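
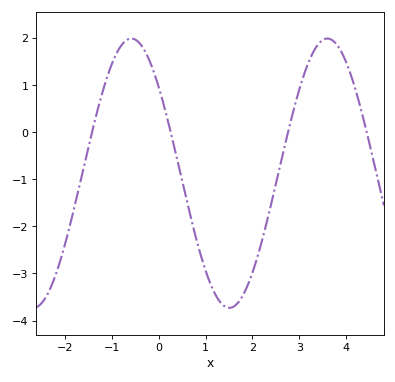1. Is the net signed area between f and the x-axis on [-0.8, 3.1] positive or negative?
negative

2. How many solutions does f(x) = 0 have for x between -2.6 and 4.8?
4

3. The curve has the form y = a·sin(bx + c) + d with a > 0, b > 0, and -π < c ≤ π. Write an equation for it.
y = 2.86sin(1.5x + 2.5) - 0.87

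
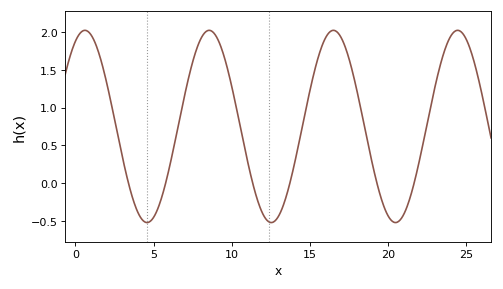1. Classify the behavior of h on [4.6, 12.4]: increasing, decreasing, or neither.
neither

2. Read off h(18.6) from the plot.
0.654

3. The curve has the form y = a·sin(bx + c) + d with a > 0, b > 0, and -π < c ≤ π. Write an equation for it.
y = 1.27sin(0.79x + 1.09) + 0.75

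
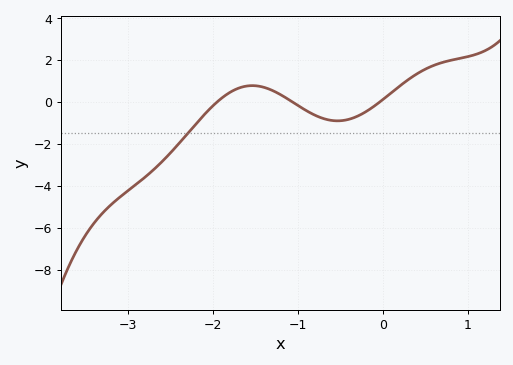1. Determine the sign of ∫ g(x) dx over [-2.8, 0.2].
negative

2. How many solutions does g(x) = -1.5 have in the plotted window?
1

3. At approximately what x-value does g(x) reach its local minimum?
-0.5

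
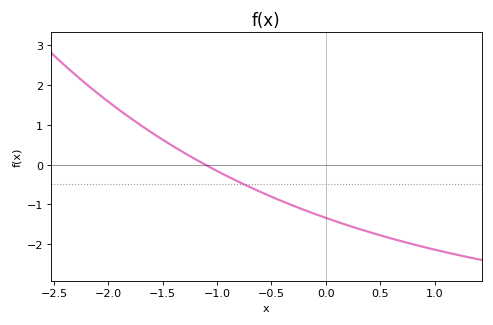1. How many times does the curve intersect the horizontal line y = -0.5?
1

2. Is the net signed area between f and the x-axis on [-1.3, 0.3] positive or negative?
negative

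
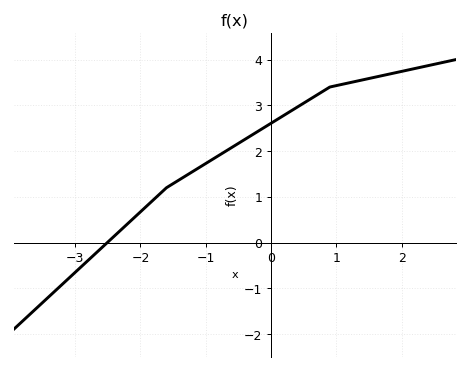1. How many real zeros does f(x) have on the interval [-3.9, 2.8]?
1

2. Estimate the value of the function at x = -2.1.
0.538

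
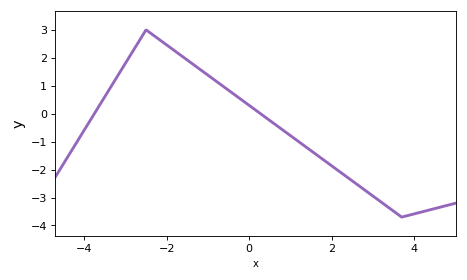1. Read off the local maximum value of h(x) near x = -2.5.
3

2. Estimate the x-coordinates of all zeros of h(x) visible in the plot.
-3.75, 0.276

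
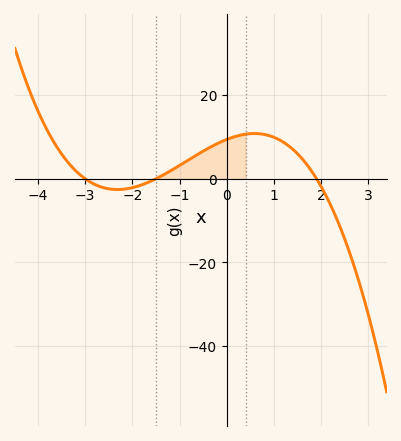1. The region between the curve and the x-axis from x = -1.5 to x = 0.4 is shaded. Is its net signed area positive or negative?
positive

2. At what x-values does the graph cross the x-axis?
-3, -1.5, 1.9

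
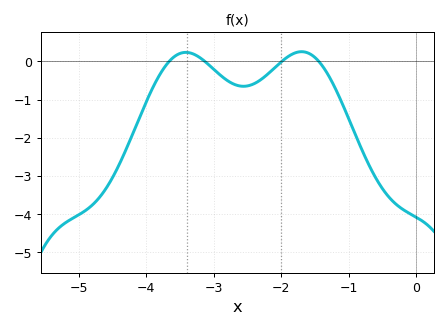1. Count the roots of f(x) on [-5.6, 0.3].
4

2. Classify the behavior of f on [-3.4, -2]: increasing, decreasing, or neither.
neither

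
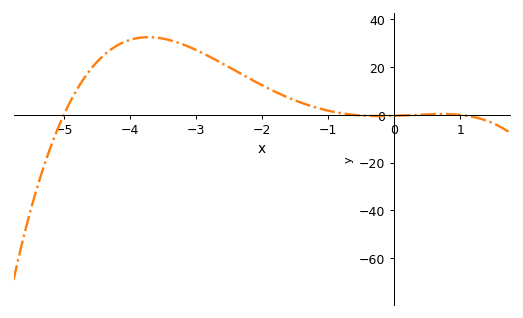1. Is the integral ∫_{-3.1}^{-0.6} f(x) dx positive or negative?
positive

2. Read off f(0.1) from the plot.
0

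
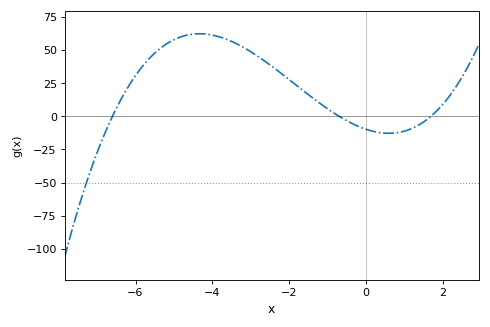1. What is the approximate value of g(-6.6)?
0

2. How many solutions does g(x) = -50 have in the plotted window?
1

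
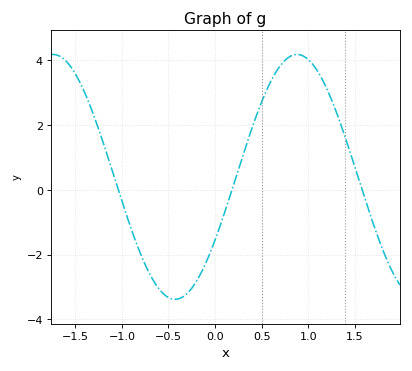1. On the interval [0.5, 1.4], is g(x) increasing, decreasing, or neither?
neither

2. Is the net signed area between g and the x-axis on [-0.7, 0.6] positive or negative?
negative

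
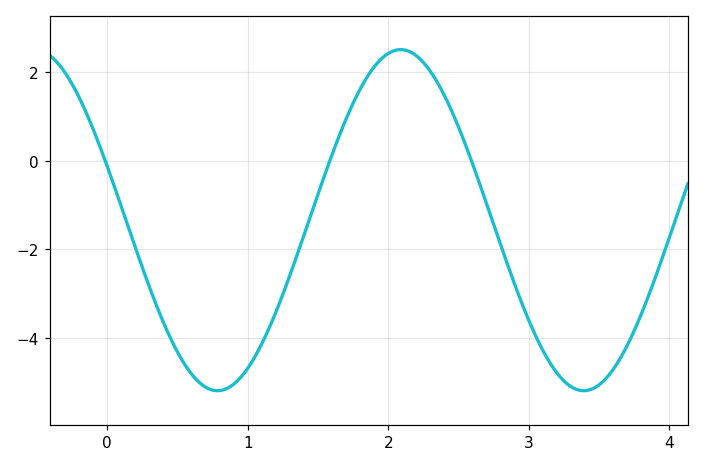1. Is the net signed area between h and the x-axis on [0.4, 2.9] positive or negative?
negative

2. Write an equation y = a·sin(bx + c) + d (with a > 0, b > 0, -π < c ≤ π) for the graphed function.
y = 3.85sin(2.4x + 2.8) - 1.34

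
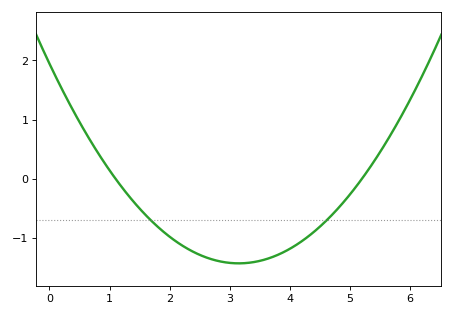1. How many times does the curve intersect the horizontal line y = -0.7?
2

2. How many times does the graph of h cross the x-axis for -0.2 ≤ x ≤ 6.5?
2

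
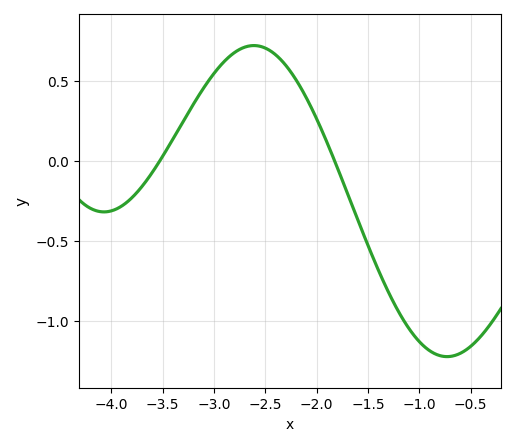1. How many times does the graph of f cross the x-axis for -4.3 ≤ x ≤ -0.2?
2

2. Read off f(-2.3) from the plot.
0.595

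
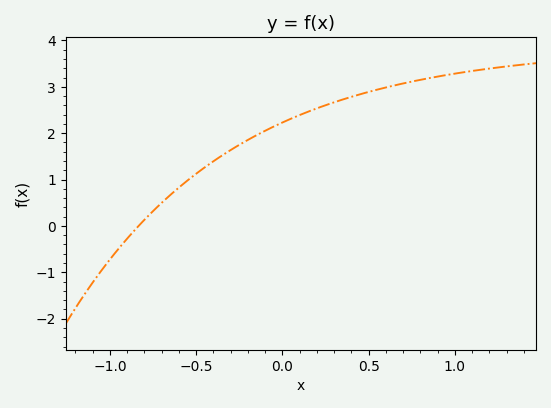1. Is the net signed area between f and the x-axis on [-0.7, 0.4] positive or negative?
positive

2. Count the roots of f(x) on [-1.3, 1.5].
1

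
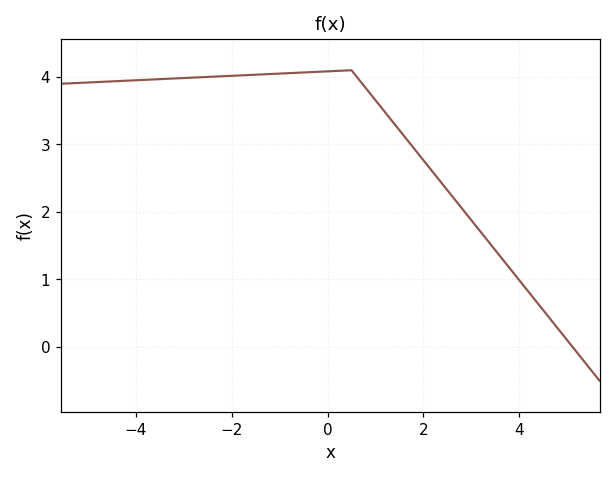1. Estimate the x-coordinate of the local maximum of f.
0.495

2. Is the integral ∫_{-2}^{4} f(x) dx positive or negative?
positive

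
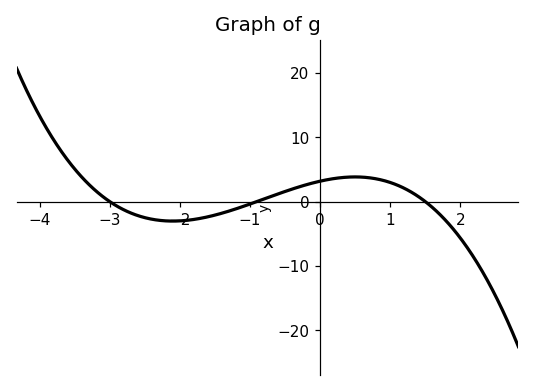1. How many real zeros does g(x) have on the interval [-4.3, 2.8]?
3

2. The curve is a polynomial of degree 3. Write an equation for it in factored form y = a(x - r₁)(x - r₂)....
y = -0.78(x + 3)(x + 0.9)(x - 1.5)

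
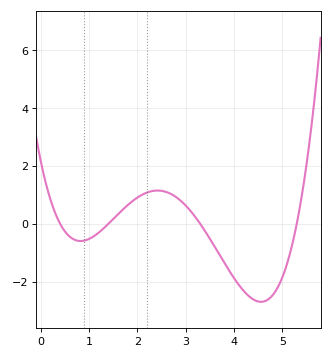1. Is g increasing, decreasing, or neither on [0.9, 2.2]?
increasing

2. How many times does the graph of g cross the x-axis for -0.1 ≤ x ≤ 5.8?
4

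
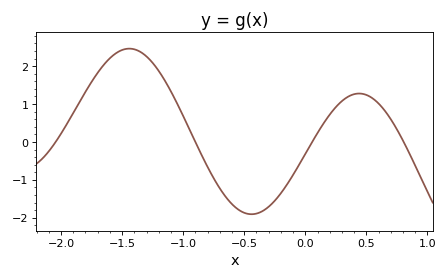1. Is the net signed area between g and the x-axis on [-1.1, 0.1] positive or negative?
negative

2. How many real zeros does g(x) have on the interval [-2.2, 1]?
4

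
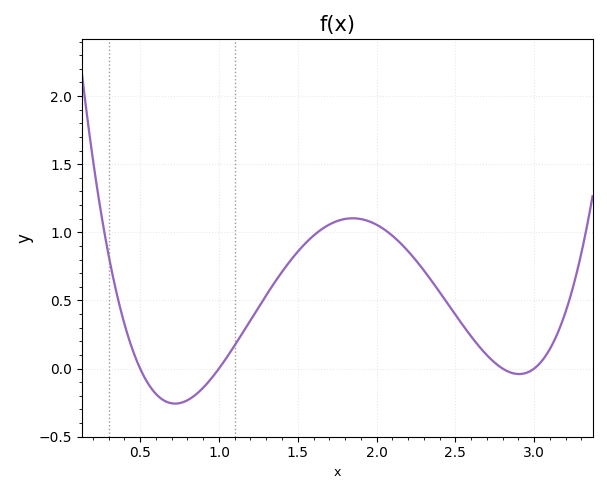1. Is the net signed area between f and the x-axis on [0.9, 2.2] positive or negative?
positive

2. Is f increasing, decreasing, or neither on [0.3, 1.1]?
neither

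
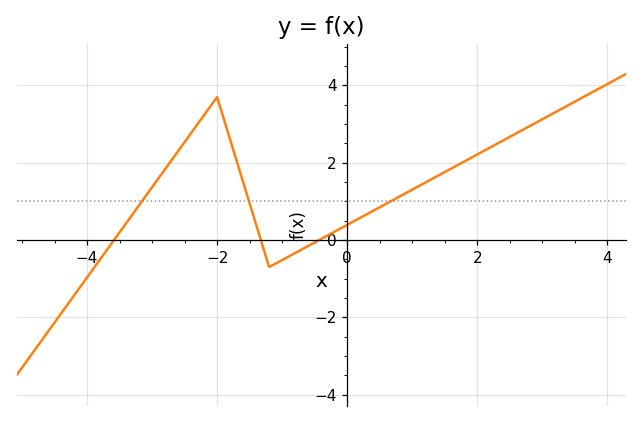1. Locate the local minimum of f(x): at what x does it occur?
-1.2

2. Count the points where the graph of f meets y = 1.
3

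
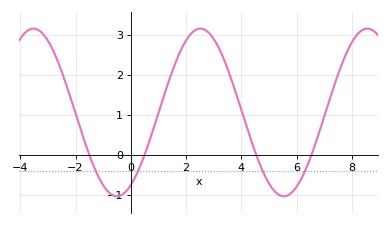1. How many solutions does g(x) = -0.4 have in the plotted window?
4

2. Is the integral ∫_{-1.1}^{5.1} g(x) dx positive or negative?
positive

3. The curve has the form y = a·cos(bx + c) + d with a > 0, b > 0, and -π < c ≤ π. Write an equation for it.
y = 2.09cos(1x - 2.6) + 1.06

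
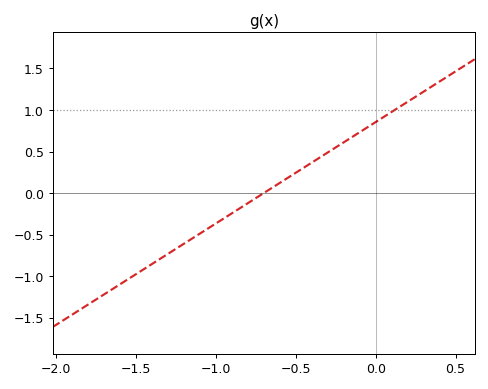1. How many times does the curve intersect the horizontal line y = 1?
1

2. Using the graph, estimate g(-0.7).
0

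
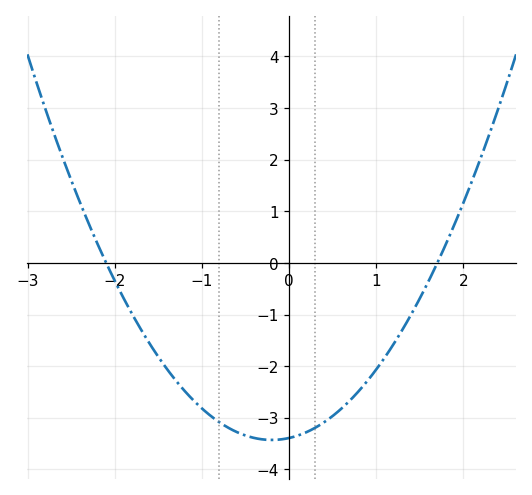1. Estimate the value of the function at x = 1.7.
0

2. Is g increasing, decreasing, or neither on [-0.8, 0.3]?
neither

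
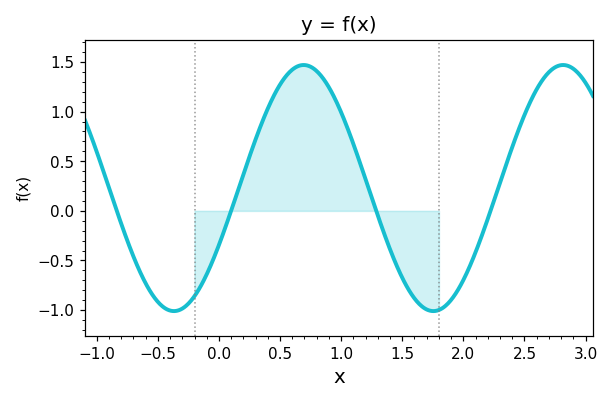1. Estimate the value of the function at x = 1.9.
-0.897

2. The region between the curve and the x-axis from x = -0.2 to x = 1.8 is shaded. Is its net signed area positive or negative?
positive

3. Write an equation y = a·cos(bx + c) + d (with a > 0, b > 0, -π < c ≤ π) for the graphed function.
y = 1.24cos(2.96x - 2.05) + 0.23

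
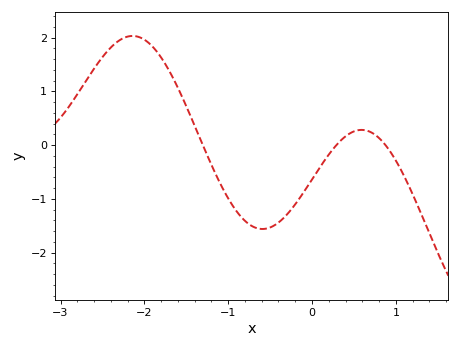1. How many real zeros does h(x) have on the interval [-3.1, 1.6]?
3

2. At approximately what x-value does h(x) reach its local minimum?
-0.6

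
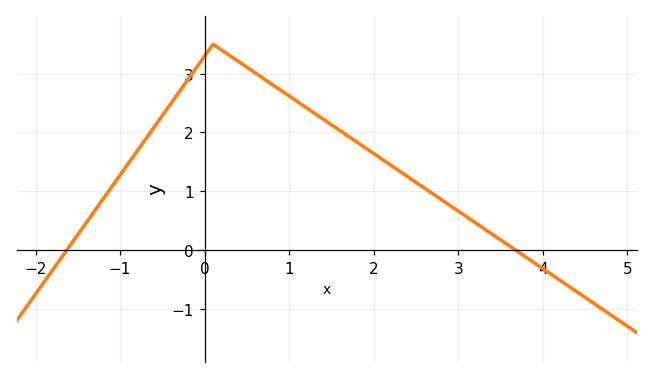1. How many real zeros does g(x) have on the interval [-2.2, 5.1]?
2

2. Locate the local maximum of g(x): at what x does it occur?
0.101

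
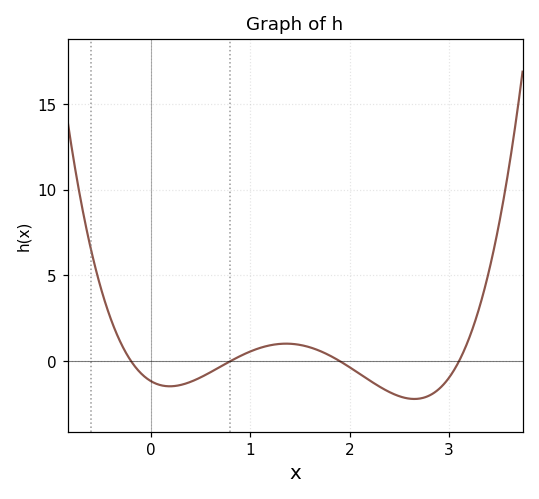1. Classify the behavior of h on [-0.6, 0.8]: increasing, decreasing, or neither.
neither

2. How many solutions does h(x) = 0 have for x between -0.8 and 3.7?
4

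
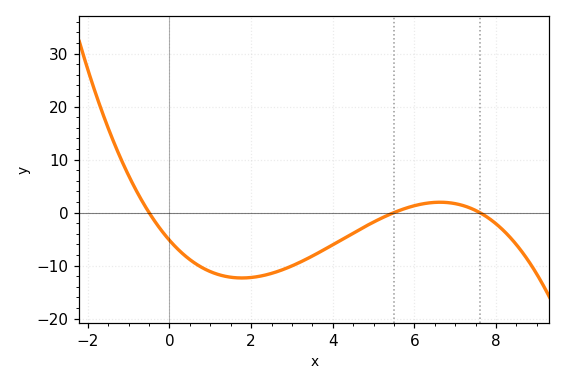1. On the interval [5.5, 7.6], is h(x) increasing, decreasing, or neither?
neither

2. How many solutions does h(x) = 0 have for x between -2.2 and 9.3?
3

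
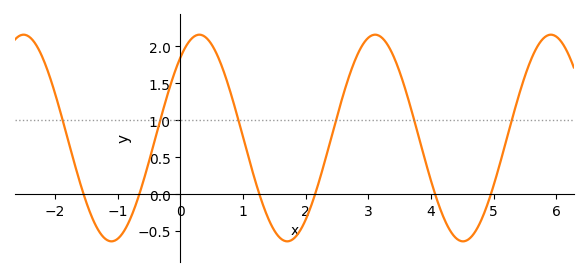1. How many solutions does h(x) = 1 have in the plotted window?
6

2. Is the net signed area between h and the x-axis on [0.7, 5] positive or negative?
positive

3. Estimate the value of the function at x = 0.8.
1.4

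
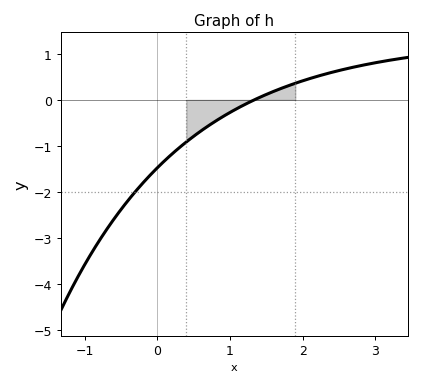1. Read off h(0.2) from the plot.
-1.18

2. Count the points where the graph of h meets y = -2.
1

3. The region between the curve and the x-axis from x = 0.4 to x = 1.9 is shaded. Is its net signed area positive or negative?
negative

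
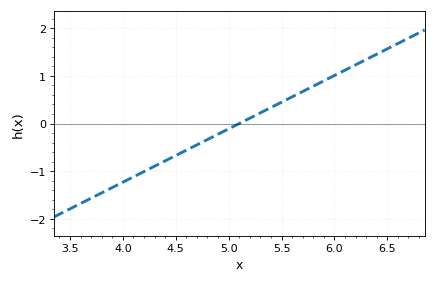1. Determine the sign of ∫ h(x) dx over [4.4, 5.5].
negative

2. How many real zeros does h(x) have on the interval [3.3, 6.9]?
1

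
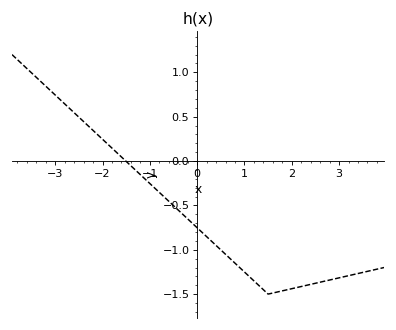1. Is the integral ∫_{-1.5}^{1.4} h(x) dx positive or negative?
negative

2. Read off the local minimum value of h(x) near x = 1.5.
-1.5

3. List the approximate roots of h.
-1.51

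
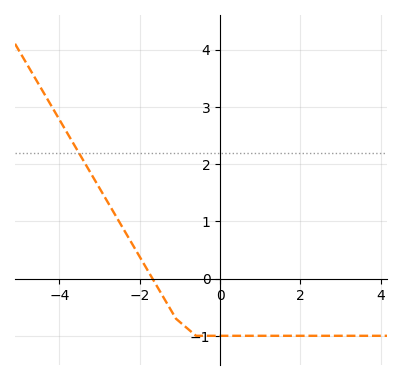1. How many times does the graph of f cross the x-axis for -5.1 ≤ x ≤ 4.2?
1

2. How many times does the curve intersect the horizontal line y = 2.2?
1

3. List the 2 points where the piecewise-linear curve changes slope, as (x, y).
(-1.1, -0.7); (-0.6, -1)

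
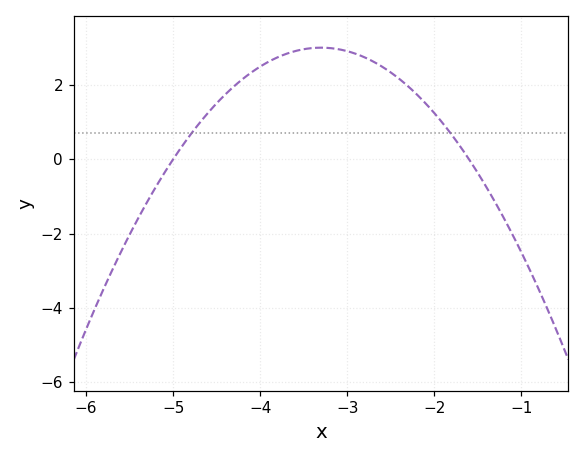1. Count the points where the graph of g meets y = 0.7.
2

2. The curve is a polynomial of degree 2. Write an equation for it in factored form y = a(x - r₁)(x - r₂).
y = -1.04(x + 5)(x + 1.6)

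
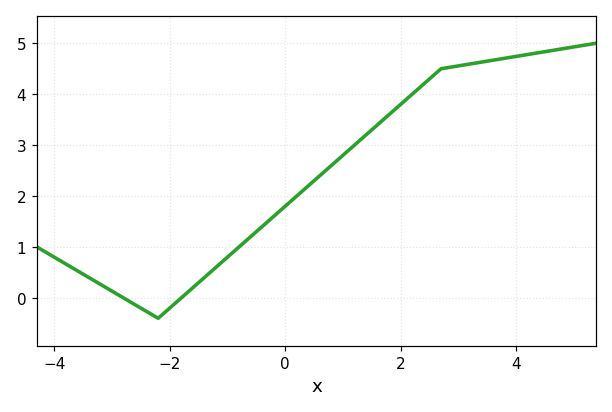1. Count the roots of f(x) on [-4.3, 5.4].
2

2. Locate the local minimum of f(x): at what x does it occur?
-2.2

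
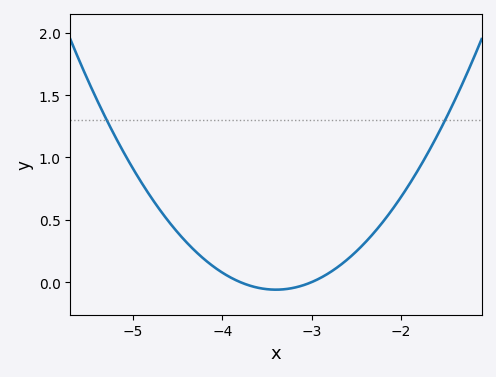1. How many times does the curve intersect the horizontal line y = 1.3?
2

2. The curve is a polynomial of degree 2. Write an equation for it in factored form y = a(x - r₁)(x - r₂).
y = 0.38(x + 3.8)(x + 3)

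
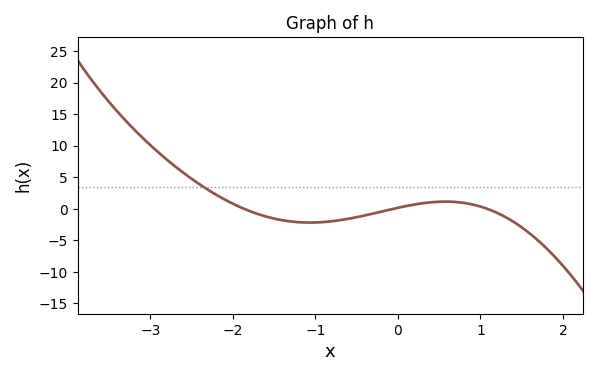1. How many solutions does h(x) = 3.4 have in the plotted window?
1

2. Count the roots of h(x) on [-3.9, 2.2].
3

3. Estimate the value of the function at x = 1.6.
-3.93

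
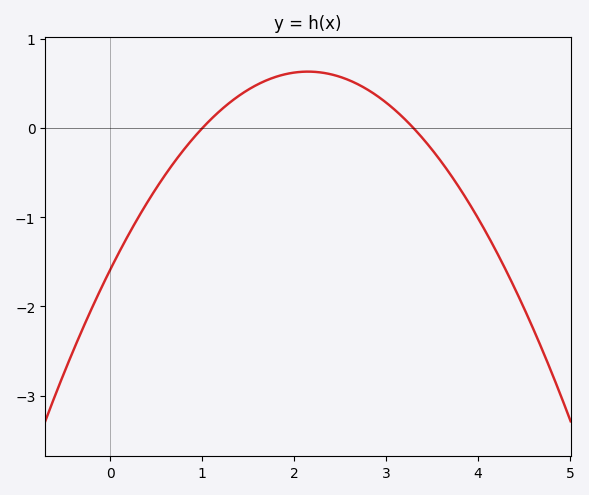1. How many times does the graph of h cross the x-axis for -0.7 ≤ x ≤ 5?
2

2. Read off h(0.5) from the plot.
-0.7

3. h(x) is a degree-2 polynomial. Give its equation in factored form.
y = -0.48(x - 1)(x - 3.3)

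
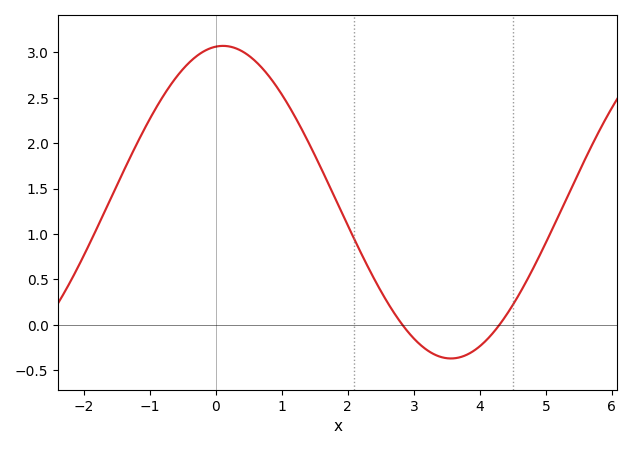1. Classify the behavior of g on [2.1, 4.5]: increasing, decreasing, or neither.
neither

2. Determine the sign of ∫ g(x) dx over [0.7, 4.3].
positive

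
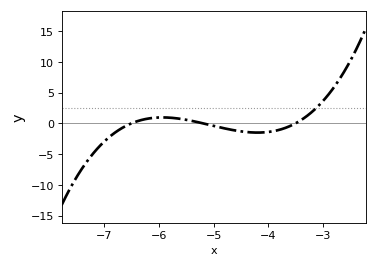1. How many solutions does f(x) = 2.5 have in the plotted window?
1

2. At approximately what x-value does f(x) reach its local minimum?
-4.2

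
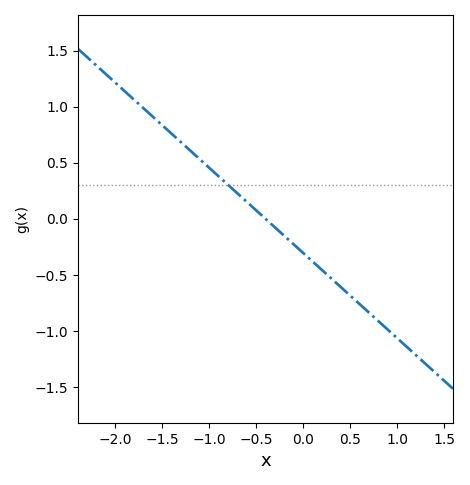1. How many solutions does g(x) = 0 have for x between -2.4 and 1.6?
1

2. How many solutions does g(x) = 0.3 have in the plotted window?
1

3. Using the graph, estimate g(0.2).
-0.456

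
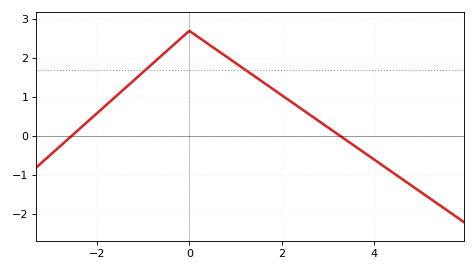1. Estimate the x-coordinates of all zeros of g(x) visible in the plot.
-2.6, 3.2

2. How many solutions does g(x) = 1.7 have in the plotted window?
2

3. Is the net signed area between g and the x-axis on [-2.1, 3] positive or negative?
positive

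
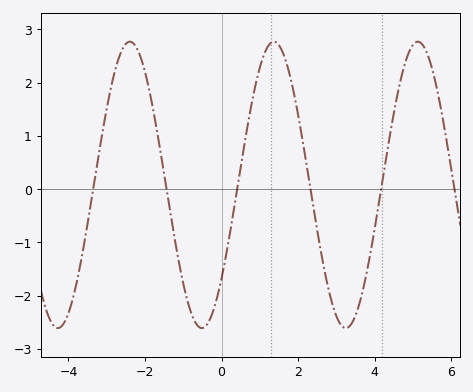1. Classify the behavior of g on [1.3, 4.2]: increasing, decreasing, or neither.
neither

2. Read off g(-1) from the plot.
-1.8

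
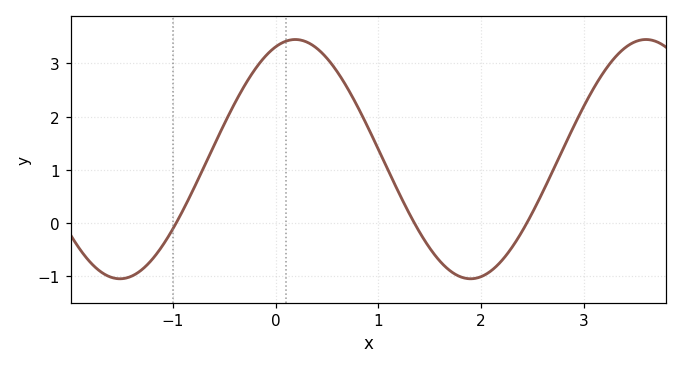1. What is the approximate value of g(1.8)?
-1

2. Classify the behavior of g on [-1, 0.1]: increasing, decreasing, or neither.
increasing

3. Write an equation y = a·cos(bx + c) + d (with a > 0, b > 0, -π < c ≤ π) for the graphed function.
y = 2.25cos(1.8x - 0.35) + 1.2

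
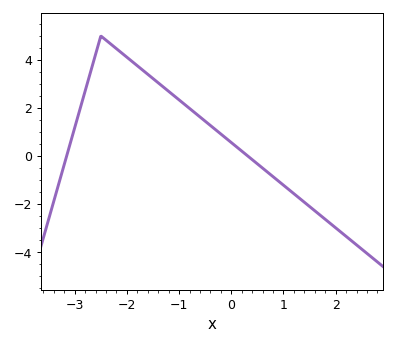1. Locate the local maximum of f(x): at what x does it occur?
-2.5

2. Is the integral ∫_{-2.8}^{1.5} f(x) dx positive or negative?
positive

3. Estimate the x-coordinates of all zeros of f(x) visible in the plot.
-3.2, 0.3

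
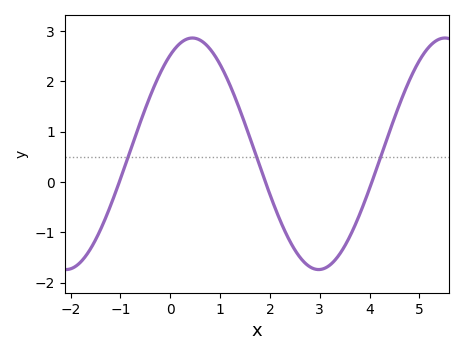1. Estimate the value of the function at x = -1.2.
-0.5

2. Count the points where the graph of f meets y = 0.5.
3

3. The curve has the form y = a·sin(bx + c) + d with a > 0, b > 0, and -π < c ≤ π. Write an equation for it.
y = 2.3sin(1.2x + 1) + 0.56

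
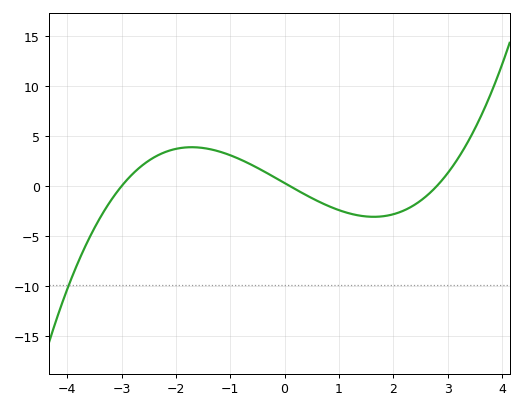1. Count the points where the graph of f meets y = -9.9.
1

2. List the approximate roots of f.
-3, 0.1, 2.8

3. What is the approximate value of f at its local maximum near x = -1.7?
3.9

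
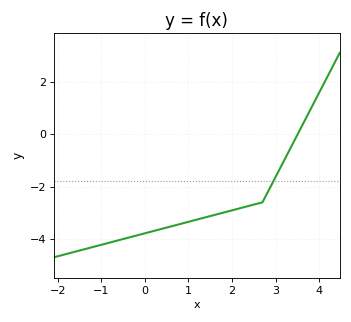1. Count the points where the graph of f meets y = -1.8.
1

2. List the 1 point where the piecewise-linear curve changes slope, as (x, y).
(2.7, -2.6)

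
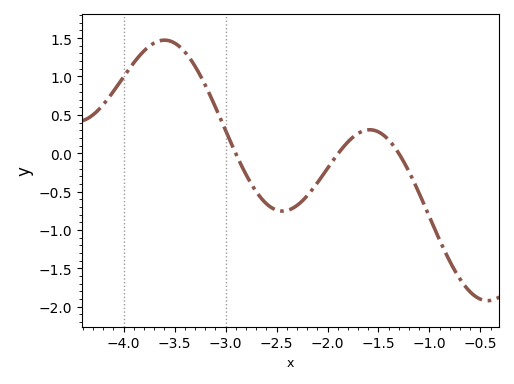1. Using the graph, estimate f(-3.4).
1.3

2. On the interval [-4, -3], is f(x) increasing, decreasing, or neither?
neither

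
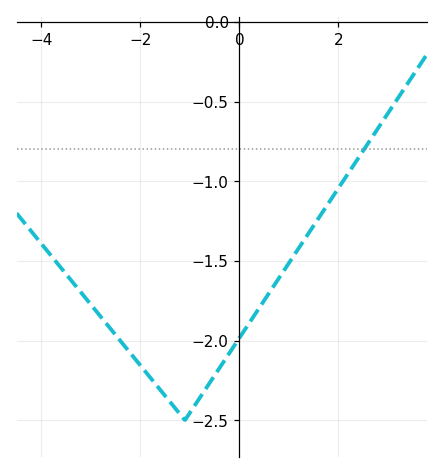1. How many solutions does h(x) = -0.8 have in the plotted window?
1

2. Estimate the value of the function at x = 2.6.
-0.762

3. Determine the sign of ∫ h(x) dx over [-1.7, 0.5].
negative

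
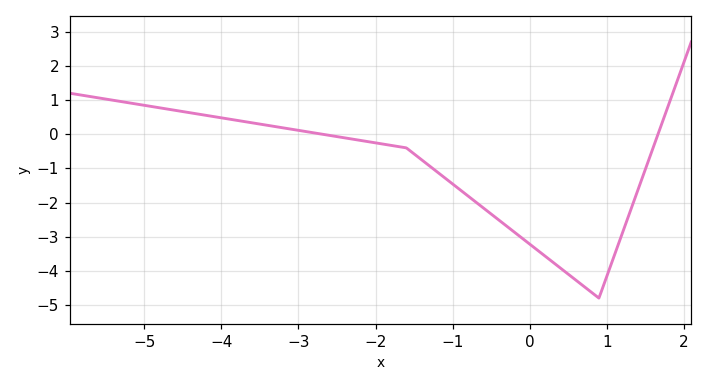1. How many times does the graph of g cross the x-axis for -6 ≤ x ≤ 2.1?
2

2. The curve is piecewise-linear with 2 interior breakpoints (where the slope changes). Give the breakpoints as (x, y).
(-1.6, -0.4); (0.9, -4.8)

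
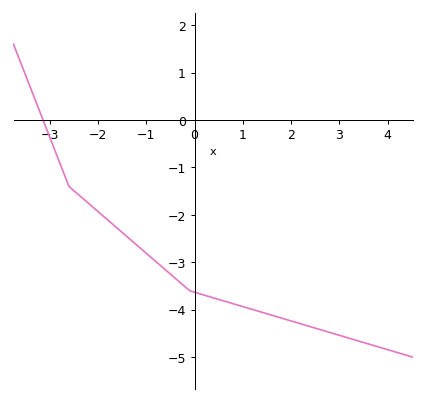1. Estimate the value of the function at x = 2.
-4.2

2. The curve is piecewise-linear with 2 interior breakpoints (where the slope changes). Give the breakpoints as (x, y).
(-2.6, -1.4); (-0.1, -3.6)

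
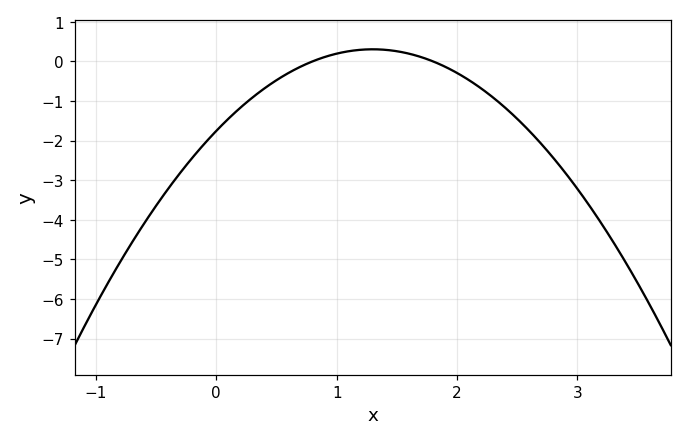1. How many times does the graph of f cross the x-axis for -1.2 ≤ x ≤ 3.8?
2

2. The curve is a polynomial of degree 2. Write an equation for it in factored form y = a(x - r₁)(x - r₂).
y = -1.22(x - 0.8)(x - 1.8)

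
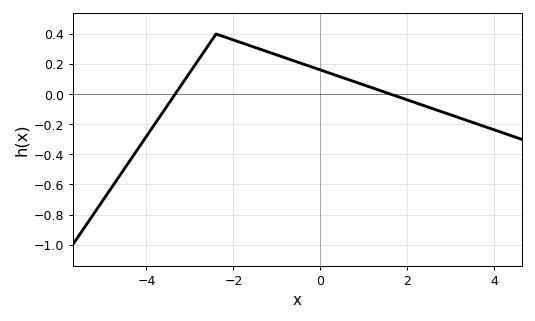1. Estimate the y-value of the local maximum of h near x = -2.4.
0.4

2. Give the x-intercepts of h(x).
-3.4, 1.6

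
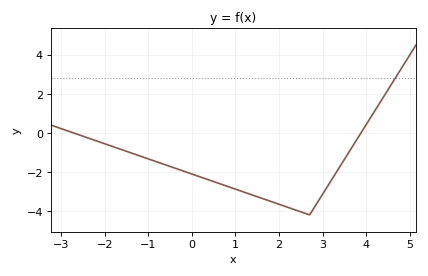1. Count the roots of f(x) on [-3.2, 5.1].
2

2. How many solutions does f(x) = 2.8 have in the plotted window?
1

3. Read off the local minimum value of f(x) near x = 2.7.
-4.2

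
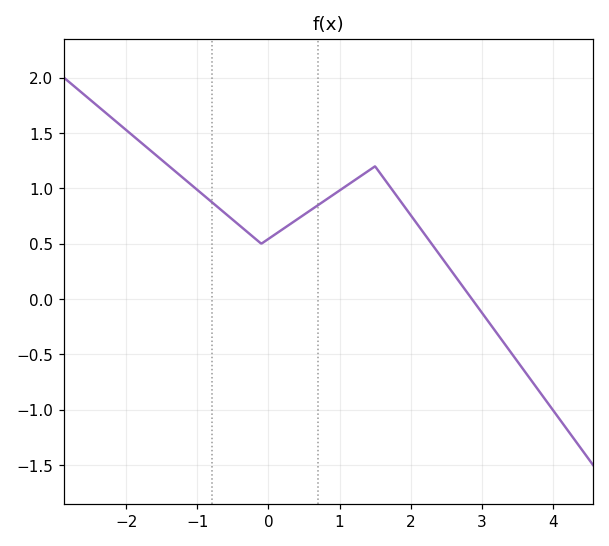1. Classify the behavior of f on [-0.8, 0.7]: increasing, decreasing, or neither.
neither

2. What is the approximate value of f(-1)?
0.987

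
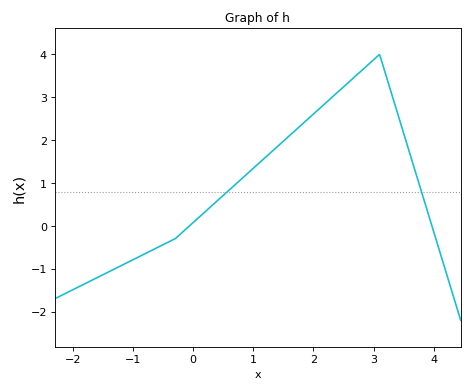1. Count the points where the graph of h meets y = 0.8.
2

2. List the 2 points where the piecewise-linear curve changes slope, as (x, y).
(-0.3, -0.3); (3.1, 4)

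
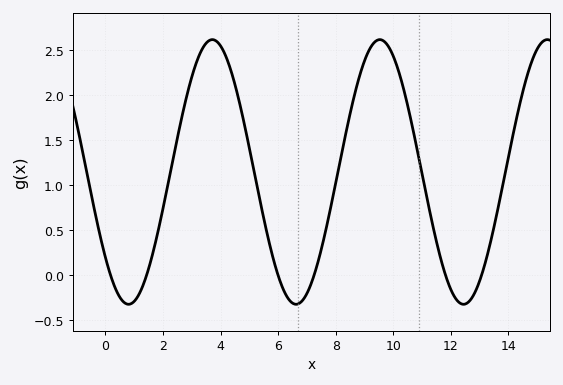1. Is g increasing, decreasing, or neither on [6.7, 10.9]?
neither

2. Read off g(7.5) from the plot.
0.3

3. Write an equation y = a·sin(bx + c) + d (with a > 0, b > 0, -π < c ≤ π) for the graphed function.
y = 1.47sin(1.1x - 2.4) + 1.15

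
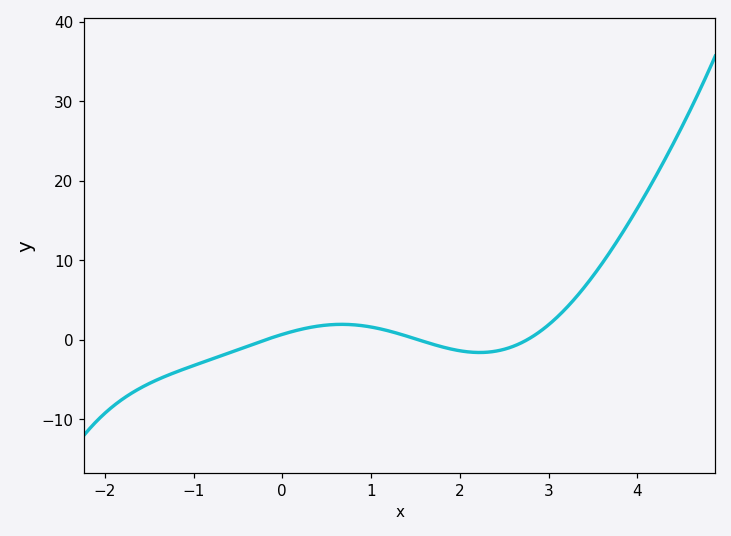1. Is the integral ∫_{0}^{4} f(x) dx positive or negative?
positive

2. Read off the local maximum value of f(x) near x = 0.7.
1.93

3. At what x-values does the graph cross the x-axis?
-0.183, 1.53, 2.76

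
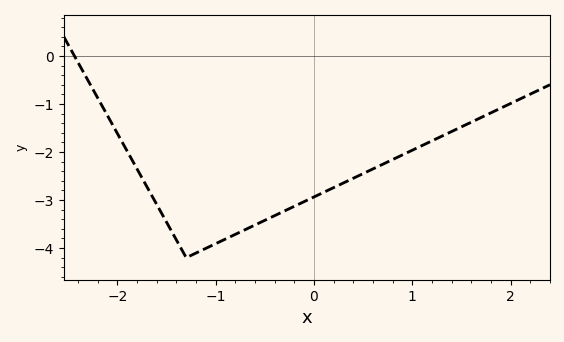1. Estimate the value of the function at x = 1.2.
-1.77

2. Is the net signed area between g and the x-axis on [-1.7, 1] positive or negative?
negative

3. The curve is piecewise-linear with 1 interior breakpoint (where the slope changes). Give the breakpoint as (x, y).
(-1.3, -4.2)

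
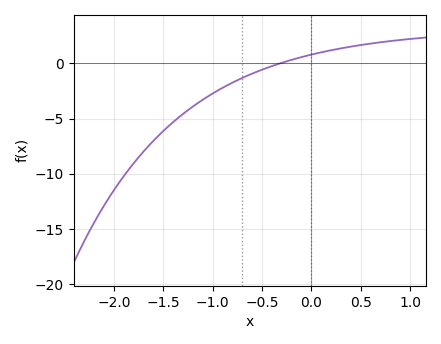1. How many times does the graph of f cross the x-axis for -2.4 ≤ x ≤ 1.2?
1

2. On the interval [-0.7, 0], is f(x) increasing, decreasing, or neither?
increasing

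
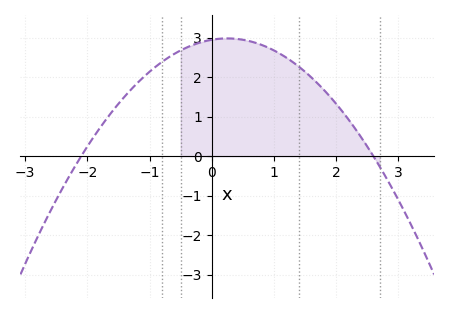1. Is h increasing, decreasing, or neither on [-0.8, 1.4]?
neither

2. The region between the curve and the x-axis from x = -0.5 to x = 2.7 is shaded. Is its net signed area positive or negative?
positive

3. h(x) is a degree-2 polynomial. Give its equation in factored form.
y = -0.54(x + 2.1)(x - 2.6)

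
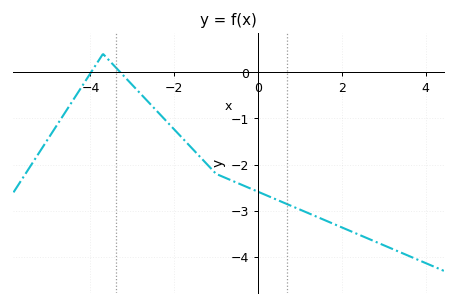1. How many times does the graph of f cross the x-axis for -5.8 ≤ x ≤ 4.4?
2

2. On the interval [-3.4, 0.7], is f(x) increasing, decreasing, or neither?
decreasing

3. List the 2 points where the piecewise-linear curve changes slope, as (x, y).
(-3.7, 0.4); (-1, -2.2)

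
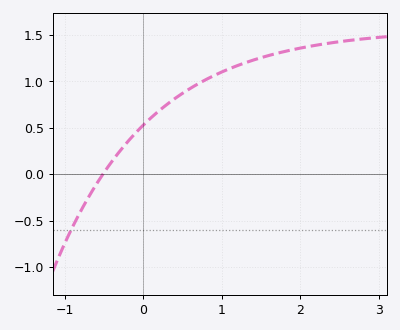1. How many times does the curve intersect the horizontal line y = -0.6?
1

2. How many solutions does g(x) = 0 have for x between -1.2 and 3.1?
1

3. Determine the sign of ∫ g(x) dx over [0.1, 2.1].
positive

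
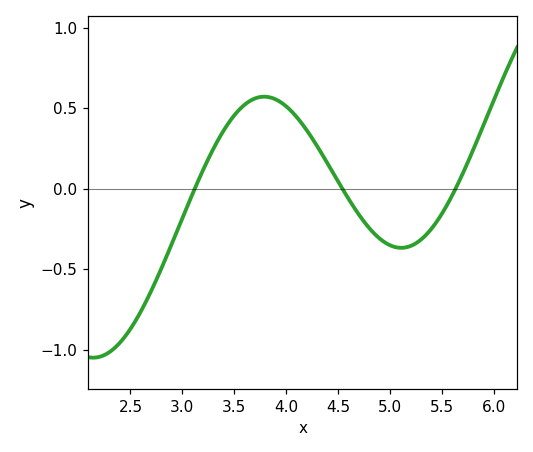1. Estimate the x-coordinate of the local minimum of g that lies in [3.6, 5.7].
5.1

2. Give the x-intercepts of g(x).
3.12, 4.54, 5.63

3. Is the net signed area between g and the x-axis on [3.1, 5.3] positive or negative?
positive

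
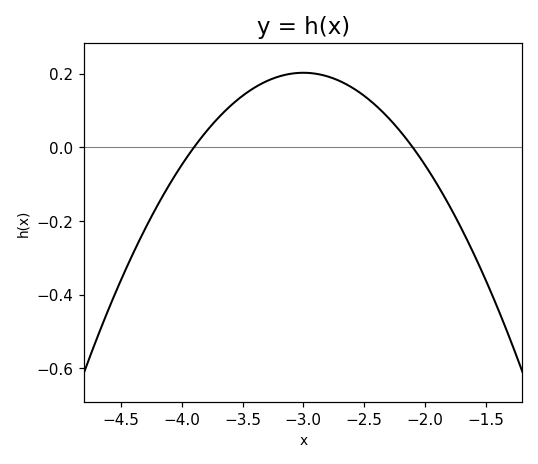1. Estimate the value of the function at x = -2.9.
0.2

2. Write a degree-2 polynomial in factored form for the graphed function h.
y = -0.25(x + 3.9)(x + 2.1)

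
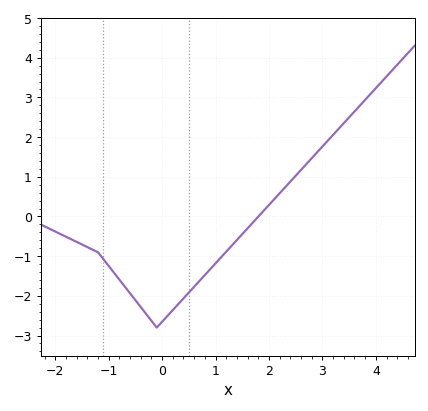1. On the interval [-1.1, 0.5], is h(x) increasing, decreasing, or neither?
neither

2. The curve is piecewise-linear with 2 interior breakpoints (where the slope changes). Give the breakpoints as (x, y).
(-1.2, -0.9); (-0.1, -2.8)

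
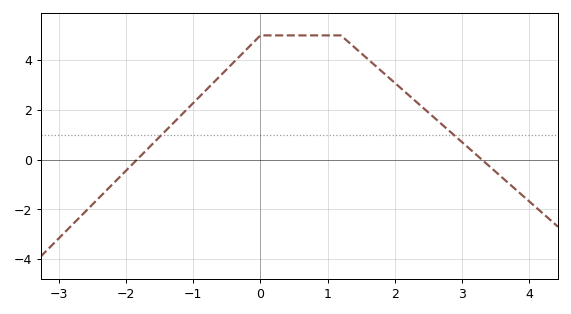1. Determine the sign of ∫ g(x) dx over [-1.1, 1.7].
positive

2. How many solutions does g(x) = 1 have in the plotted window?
2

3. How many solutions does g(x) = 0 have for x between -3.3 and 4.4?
2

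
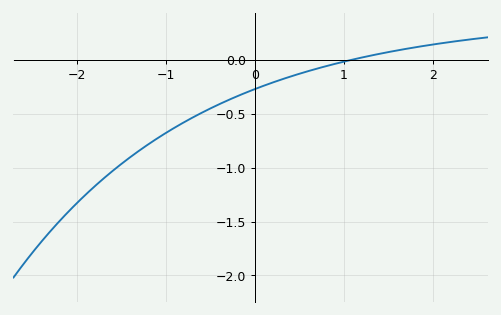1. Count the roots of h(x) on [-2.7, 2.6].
1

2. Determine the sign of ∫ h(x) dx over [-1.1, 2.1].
negative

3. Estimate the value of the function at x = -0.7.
-0.55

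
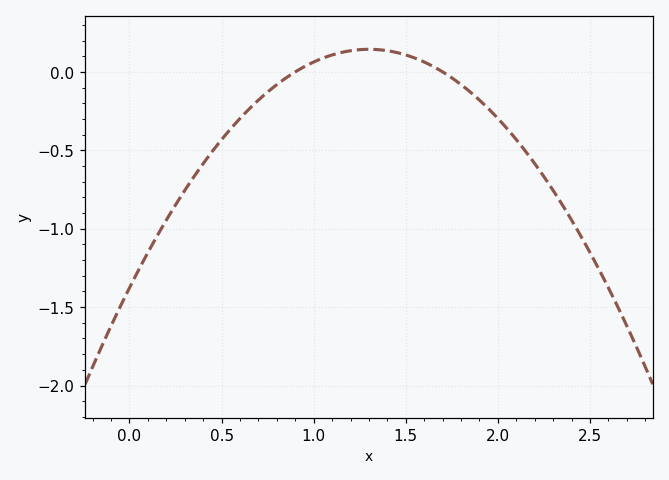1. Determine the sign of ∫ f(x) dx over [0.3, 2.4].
negative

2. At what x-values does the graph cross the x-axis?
0.9, 1.7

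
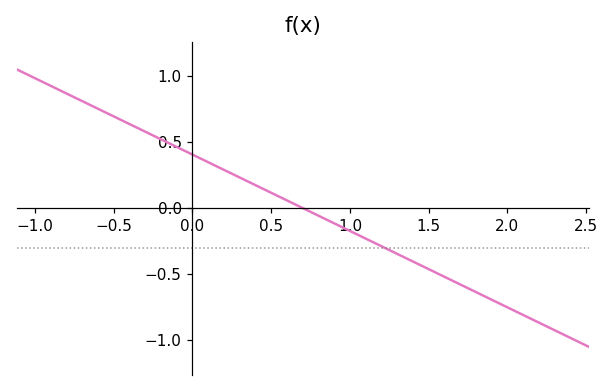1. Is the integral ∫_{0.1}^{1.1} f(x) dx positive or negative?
positive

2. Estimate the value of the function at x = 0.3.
0.232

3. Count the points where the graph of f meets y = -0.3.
1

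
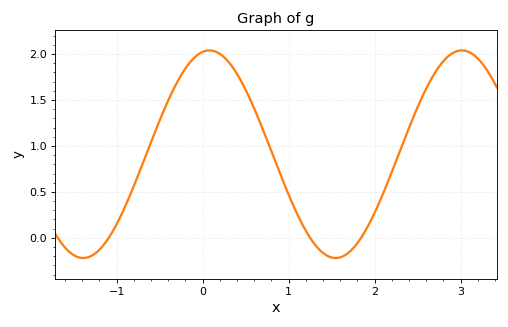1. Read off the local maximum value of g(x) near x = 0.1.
2.05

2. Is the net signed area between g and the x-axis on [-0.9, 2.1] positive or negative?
positive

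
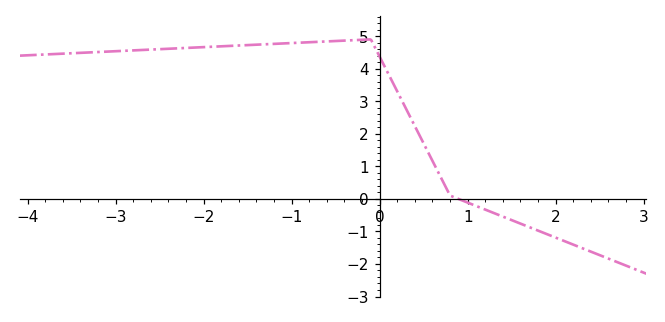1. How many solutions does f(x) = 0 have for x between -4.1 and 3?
1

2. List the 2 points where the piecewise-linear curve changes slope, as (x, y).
(-0.1, 4.9); (0.8, 0.1)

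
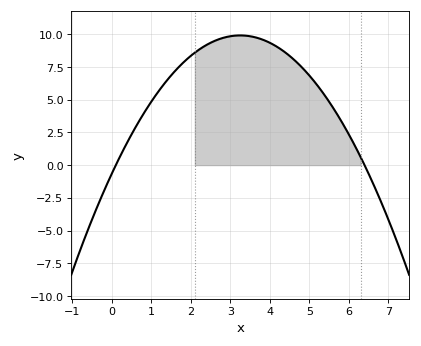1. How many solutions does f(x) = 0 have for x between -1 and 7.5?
2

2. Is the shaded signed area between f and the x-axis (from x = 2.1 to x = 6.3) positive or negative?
positive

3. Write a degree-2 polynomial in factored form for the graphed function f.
y = -1(x - 0.1)(x - 6.4)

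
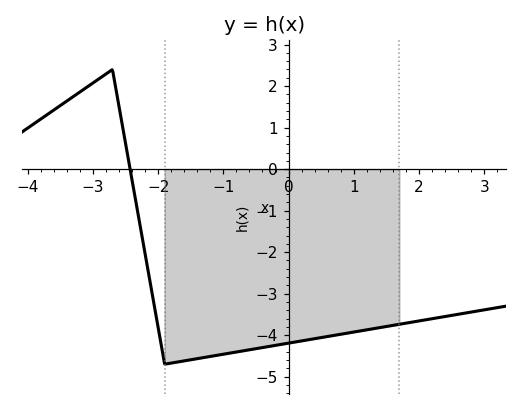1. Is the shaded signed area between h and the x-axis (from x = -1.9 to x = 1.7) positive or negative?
negative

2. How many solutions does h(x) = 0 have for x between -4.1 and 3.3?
1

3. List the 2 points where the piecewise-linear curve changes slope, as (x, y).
(-2.7, 2.4); (-1.9, -4.7)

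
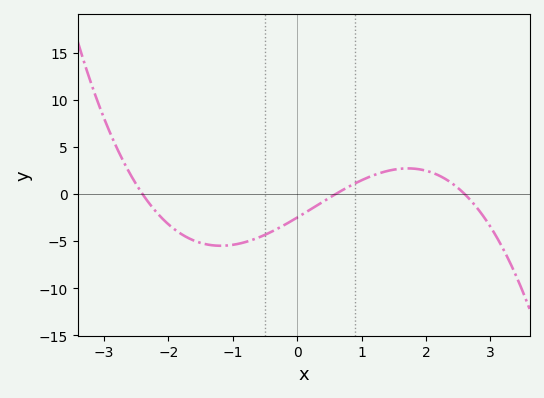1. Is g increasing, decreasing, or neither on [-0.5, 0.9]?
increasing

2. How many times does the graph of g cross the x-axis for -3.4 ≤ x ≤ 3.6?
3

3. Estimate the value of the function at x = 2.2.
2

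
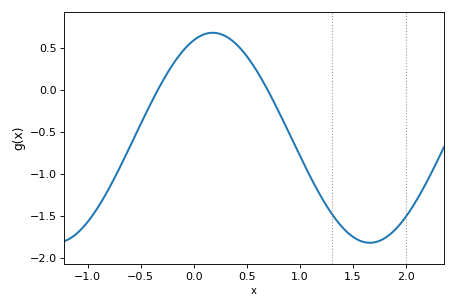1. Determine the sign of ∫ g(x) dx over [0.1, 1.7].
negative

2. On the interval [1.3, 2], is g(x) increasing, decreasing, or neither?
neither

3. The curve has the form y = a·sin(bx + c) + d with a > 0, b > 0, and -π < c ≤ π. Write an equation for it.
y = 1.25sin(2.12x + 1.19) - 0.57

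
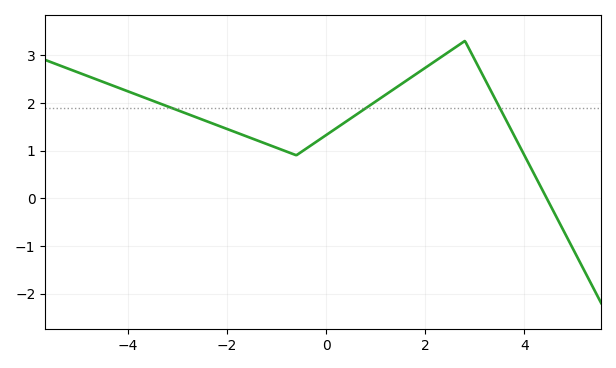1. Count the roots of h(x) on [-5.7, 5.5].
1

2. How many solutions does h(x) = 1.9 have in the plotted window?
3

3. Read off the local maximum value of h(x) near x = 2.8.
3.3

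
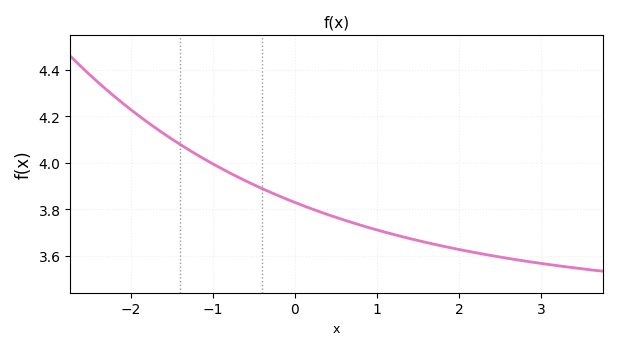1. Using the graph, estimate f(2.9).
3.57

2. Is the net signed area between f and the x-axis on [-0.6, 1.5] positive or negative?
positive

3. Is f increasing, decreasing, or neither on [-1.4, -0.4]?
decreasing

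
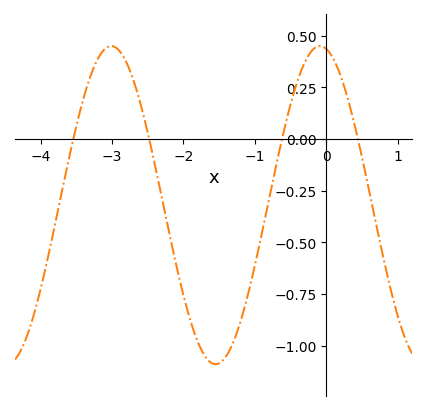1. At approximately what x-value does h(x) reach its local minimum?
-1.55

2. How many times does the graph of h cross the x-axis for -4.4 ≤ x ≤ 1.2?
4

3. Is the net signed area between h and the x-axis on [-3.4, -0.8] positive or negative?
negative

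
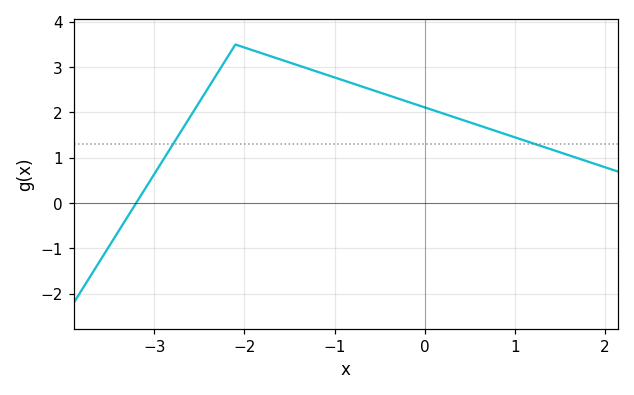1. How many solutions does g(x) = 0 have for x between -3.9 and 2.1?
1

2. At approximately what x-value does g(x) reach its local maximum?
-2.1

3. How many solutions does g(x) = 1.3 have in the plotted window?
2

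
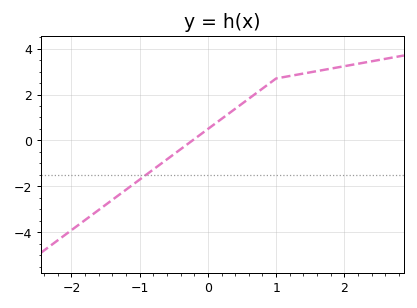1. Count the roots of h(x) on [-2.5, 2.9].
1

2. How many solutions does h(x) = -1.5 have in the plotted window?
1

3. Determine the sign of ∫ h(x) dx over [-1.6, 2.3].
positive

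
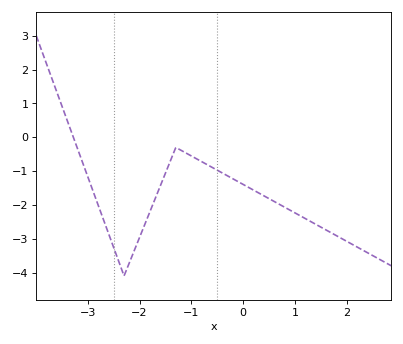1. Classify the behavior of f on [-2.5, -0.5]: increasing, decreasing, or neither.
neither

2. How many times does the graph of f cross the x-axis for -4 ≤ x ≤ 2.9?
1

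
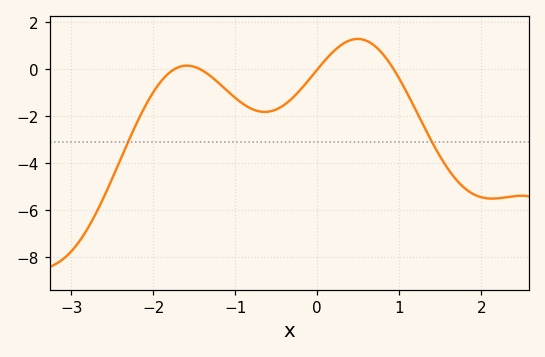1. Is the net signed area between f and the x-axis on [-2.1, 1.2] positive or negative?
negative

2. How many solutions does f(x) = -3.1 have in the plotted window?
2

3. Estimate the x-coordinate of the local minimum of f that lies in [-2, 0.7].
-0.6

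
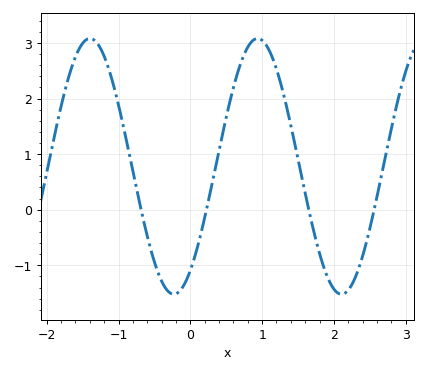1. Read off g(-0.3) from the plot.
-1.48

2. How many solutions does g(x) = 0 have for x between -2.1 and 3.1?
4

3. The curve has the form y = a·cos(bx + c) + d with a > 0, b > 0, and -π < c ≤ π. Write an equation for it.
y = 2.3cos(2.69x - 2.52) + 0.78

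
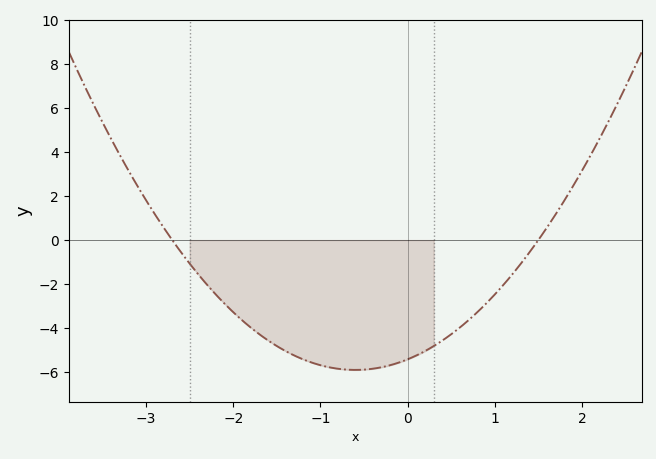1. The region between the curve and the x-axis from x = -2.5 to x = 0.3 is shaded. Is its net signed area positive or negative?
negative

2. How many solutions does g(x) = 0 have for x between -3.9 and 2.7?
2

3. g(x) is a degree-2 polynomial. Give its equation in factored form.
y = 1.34(x + 2.7)(x - 1.5)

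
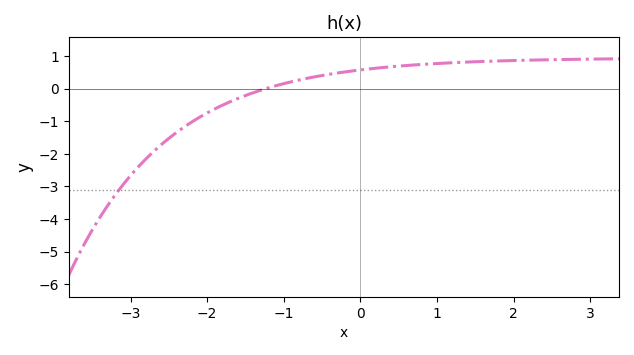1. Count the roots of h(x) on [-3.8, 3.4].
1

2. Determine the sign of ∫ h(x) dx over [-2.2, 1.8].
positive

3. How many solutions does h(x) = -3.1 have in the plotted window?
1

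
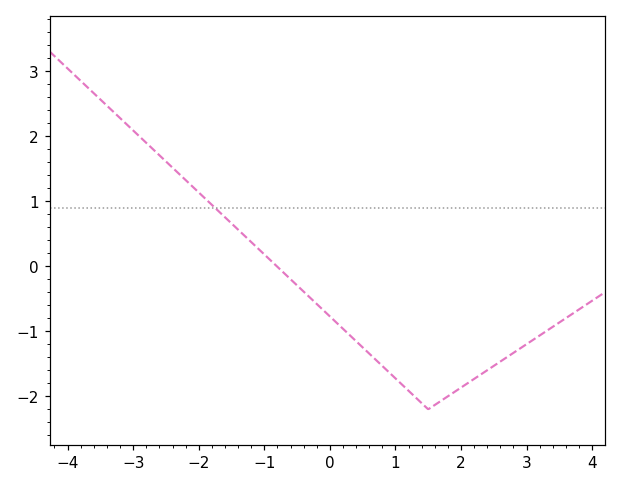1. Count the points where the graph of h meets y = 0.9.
1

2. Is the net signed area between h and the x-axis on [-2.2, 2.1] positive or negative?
negative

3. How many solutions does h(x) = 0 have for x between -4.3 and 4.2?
1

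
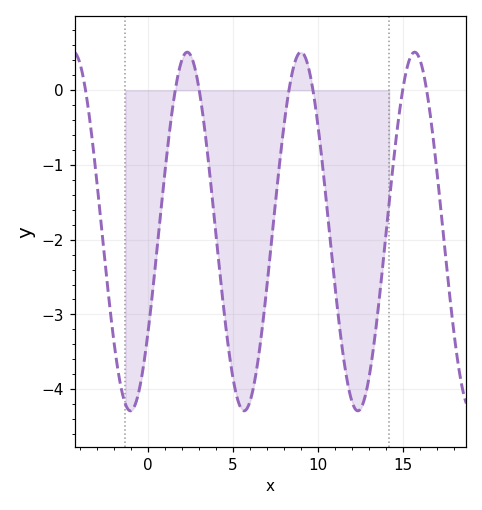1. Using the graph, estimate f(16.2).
0.251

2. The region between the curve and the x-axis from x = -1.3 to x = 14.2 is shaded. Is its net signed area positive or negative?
negative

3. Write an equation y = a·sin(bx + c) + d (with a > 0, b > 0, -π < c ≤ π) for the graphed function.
y = 2.4sin(0.94x - 0.622) - 1.89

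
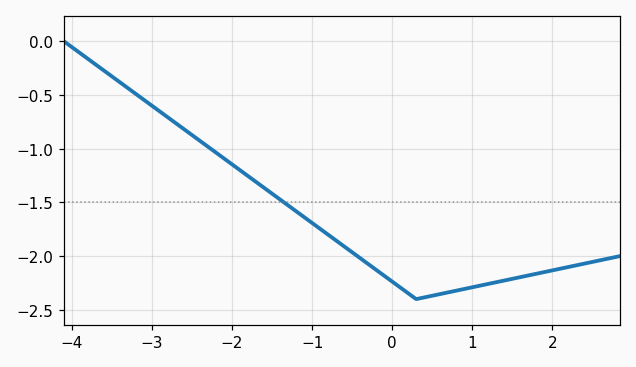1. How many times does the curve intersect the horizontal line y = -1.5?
1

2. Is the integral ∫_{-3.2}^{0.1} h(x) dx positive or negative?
negative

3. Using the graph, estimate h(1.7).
-2.18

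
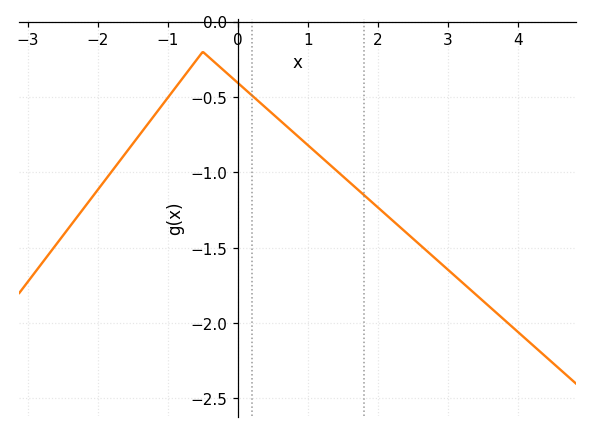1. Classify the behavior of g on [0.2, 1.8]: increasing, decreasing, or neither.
decreasing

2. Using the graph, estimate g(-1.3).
-0.7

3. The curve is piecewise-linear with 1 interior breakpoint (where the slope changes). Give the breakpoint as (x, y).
(-0.5, -0.2)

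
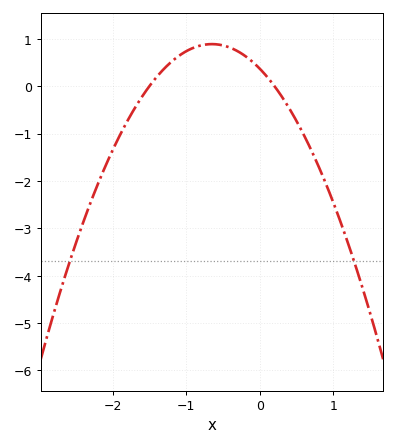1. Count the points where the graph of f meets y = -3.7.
2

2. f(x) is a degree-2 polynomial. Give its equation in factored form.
y = -1.23(x + 1.5)(x - 0.2)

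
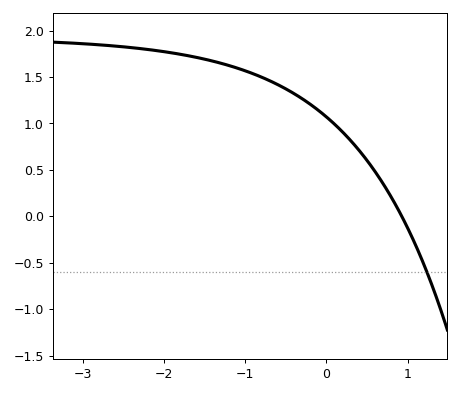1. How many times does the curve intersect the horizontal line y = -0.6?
1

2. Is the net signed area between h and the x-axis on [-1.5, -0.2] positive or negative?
positive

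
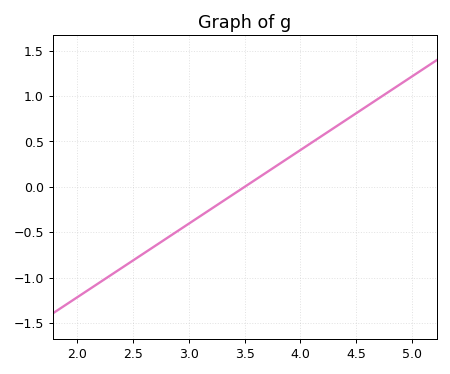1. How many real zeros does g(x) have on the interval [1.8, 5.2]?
1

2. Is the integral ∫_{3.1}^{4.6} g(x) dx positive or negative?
positive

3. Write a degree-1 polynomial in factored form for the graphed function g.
y = 0.81(x - 3.5)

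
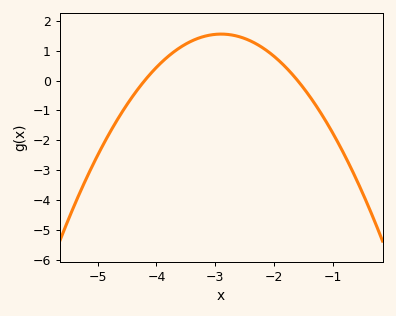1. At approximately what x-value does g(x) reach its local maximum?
-2.9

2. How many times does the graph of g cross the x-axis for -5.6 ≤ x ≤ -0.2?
2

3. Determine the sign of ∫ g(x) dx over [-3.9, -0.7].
positive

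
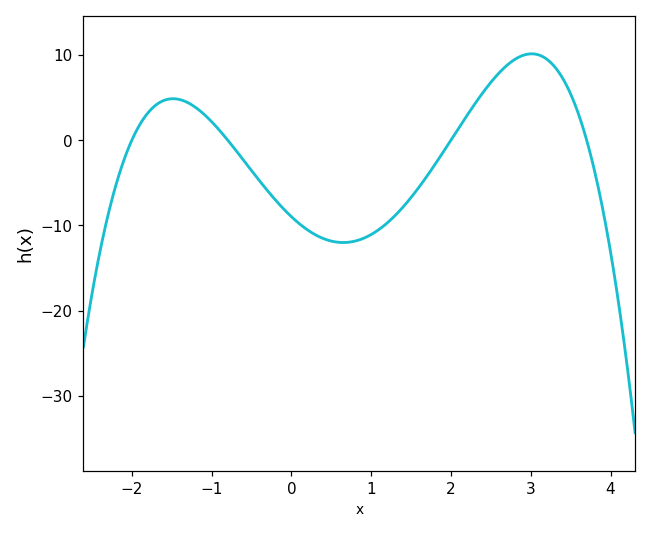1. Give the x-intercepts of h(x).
-2, -0.8, 2, 3.7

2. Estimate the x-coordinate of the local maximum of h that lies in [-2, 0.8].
-1.48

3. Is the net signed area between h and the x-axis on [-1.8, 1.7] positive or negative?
negative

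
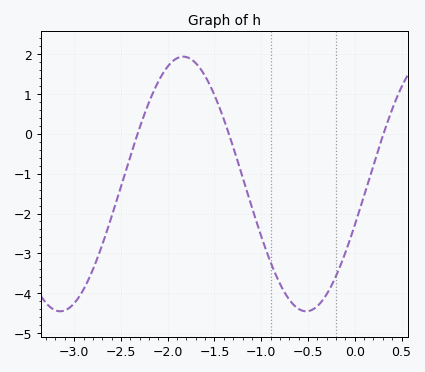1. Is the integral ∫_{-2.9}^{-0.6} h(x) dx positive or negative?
negative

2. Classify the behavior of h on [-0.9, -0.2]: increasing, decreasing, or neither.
neither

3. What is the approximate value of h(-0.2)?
-3.56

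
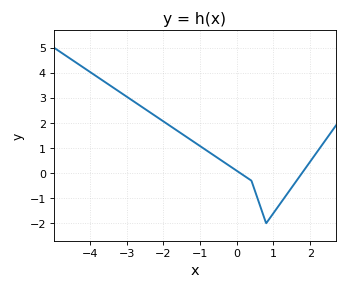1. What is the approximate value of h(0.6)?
-1.1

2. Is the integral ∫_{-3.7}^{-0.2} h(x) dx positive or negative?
positive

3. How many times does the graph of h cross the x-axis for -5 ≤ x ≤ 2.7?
2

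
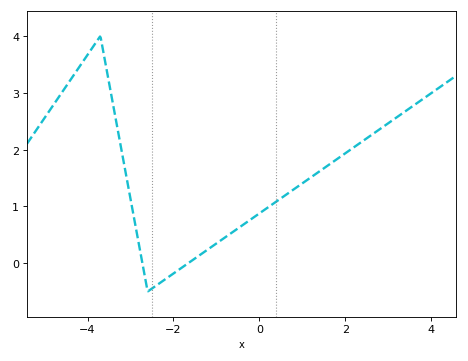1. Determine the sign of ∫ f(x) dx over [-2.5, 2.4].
positive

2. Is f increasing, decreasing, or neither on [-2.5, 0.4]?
increasing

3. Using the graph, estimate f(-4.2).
3.4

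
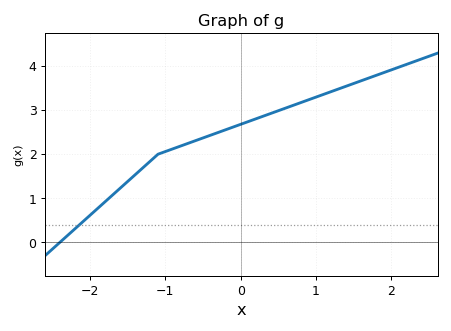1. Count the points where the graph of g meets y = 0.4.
1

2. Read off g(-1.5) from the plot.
1.4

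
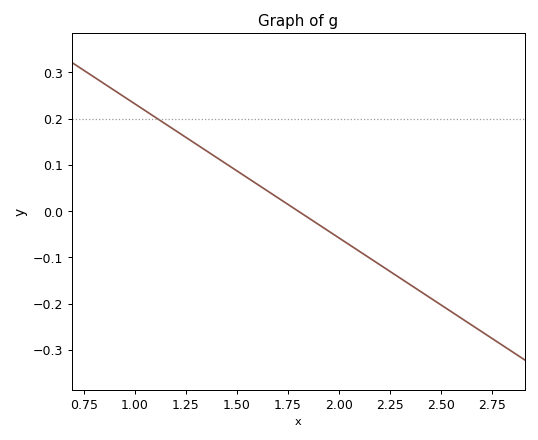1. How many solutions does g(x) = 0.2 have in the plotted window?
1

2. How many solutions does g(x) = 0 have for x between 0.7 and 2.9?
1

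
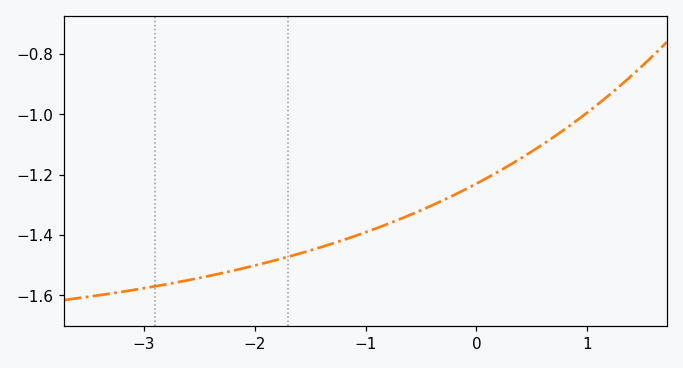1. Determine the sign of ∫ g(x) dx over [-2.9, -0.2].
negative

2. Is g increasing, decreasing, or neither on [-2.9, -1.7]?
increasing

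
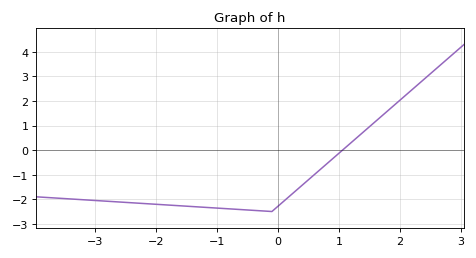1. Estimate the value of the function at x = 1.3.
0.5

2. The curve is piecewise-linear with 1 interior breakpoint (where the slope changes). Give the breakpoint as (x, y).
(-0.1, -2.5)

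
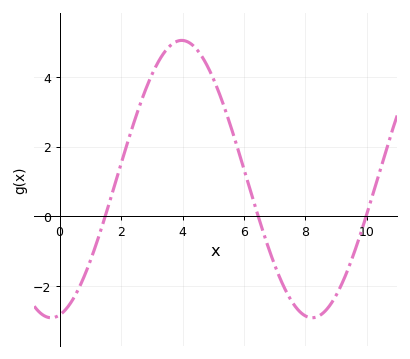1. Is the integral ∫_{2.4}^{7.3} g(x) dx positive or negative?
positive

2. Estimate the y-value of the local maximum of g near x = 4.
5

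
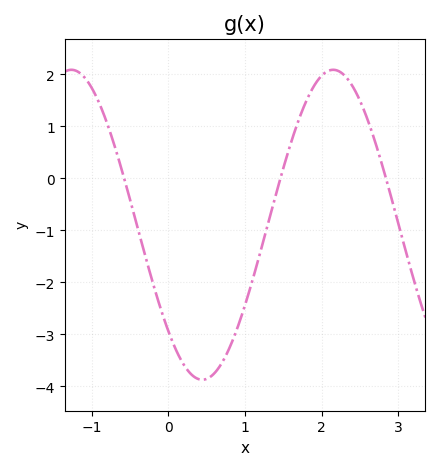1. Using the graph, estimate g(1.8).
1.5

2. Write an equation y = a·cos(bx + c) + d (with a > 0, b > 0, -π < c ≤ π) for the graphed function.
y = 2.98cos(1.8x + 2.3) - 0.89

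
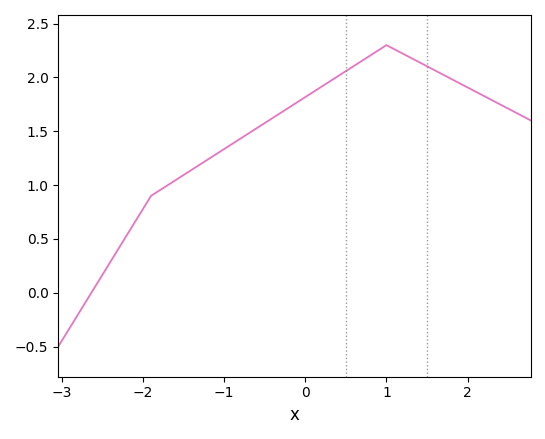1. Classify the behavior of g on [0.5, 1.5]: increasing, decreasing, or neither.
neither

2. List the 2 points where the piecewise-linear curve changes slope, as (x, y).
(-1.9, 0.9); (1, 2.3)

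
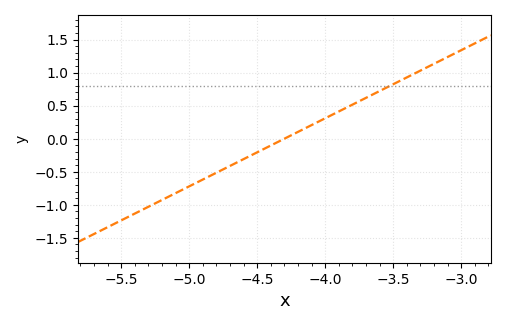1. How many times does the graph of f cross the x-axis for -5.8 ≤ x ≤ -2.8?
1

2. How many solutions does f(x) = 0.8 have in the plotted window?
1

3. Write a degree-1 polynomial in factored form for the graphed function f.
y = 1.03(x + 4.3)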